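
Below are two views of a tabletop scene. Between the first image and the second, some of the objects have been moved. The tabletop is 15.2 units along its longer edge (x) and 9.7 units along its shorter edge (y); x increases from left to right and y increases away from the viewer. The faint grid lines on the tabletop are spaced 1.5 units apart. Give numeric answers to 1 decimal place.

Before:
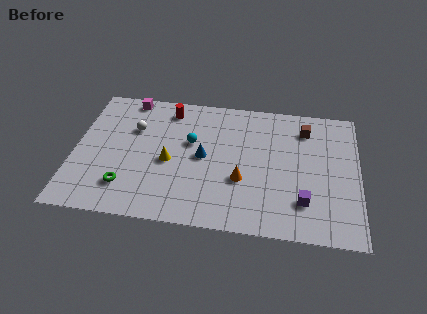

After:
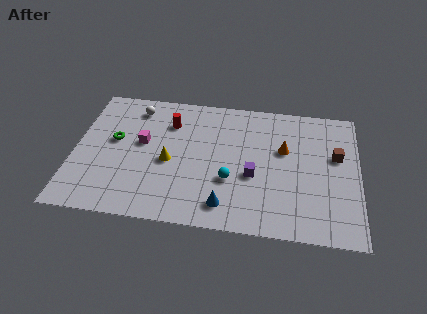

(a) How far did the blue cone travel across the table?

3.5

The blue cone moved from about (6.9, 4.9) to (8.2, 1.6), a distance of √(1.3² + 3.3²) ≈ 3.5.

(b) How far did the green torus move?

3.4

The green torus was near (2.9, 2.2) before and (2.1, 5.5) after, so it travelled √(0.8² + 3.3²) ≈ 3.4 units.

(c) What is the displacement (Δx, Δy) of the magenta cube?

(0.9, -3.3)

From the two frames, the magenta cube sits at roughly (2.7, 8.8) before and (3.6, 5.5) after.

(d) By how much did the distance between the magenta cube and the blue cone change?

+0.3

They were about 5.7 units apart before and 6.0 after — 0.3 units further apart.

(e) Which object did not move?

the yellow cone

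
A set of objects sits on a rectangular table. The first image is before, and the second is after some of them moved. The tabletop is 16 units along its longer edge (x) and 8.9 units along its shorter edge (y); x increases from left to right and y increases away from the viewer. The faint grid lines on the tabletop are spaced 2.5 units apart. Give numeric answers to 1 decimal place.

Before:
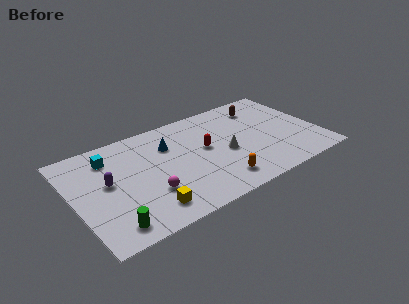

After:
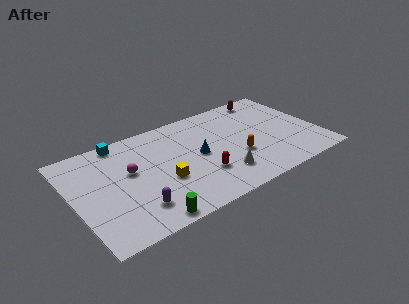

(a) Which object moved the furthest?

the purple capsule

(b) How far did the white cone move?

1.9

The white cone moved from about (9.8, 3.9) to (9.2, 2.1), a distance of √(0.6² + 1.8²) ≈ 1.9.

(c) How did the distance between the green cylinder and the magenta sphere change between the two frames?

+1.3

The distance was about 3.1 in the first image and 4.4 in the second, so they moved 1.3 units further apart.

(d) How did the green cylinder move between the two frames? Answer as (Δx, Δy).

(2.2, -0.5)

The green cylinder started near (1.9, 1.3) and ended near (4.1, 0.8).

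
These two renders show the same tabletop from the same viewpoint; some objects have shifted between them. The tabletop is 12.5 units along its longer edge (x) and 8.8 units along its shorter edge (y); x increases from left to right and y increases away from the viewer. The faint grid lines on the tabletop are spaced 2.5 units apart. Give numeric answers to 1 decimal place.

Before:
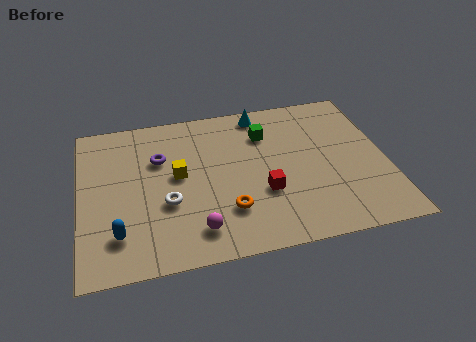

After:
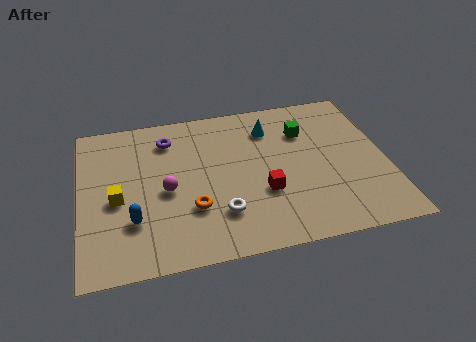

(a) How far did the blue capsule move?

0.8

The blue capsule was near (1.5, 2.0) before and (2.1, 2.6) after, so it travelled √(0.6² + 0.6²) ≈ 0.8 units.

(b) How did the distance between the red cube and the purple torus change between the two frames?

+0.4

The distance was about 5.0 in the first image and 5.4 in the second, so they moved 0.4 units further apart.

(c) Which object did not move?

the red cube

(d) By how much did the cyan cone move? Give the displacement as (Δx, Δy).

(0.3, -1.0)

The cyan cone started near (7.6, 7.8) and ended near (7.9, 6.8).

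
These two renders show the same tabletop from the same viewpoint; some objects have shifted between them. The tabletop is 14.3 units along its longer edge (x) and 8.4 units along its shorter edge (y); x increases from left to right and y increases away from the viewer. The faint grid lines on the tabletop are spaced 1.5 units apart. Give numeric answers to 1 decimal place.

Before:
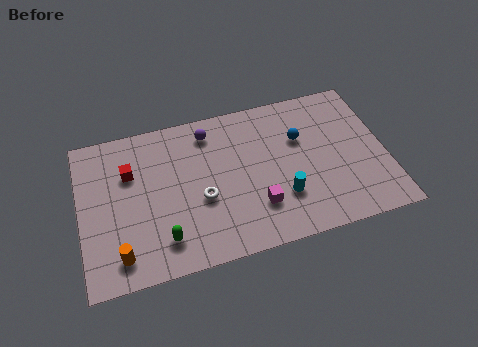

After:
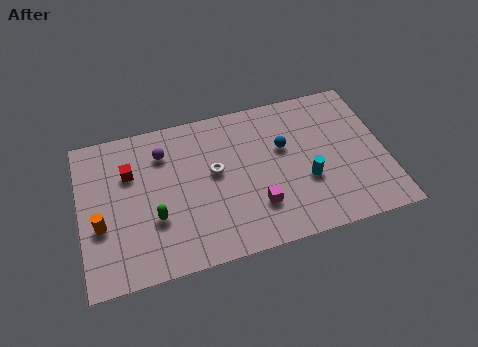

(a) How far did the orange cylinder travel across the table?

2.0

From (1.7, 1.4) to (0.9, 3.2), the orange cylinder covered √(0.8² + 1.8²) ≈ 2.0 units.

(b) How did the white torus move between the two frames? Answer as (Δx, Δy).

(0.7, 1.3)

The white torus was at about (5.6, 3.4) and moved to about (6.3, 4.7).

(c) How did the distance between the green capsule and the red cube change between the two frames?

-1.2

Before: roughly 4.2 units apart; after: 3.0. That's 1.2 units closer together.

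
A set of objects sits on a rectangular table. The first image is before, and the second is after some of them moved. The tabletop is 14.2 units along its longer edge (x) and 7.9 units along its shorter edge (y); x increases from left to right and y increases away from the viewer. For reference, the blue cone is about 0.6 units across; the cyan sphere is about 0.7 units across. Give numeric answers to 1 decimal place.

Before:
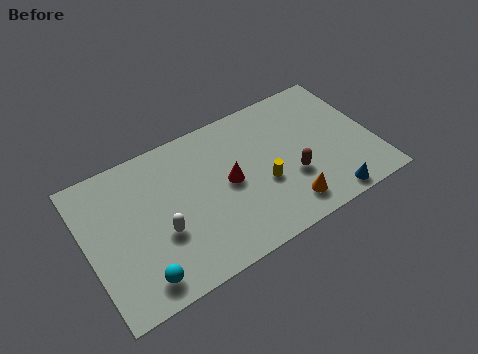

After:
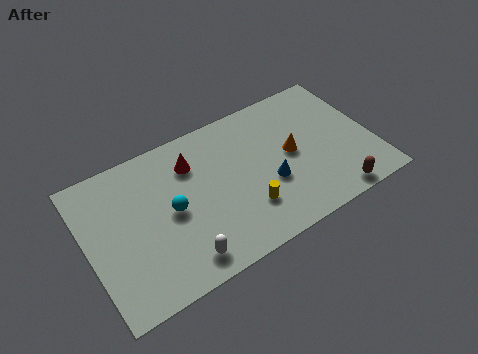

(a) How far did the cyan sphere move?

3.3

The cyan sphere moved from about (2.2, 1.2) to (4.1, 3.9), a distance of √(1.9² + 2.7²) ≈ 3.3.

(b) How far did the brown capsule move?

2.7

From (10.0, 2.8) to (11.8, 0.8), the brown capsule covered √(1.8² + 2.0²) ≈ 2.7 units.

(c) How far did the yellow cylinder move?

1.3

From (8.6, 3.1) to (7.6, 2.2), the yellow cylinder covered √(1.0² + 0.9²) ≈ 1.3 units.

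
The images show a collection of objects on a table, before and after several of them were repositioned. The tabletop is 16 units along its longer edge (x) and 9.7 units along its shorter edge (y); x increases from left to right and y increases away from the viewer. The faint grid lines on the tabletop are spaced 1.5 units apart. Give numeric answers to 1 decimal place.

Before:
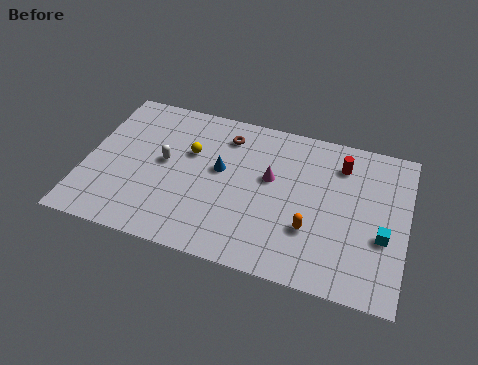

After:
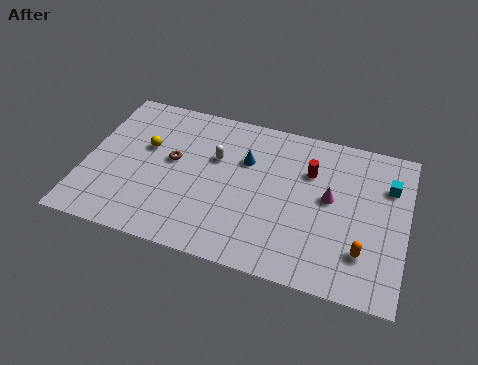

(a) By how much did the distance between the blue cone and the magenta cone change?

+2.0

They were about 2.5 units apart before and 4.5 after — 2.0 units further apart.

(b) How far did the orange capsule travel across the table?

2.7

From (11.4, 3.1) to (14.0, 2.5), the orange capsule covered √(2.6² + 0.6²) ≈ 2.7 units.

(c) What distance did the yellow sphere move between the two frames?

2.2

The yellow sphere was near (5.1, 6.2) before and (2.9, 5.9) after, so it travelled √(2.2² + 0.3²) ≈ 2.2 units.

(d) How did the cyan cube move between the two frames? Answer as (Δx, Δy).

(0.1, 3.2)

From the two frames, the cyan cube sits at roughly (14.9, 3.7) before and (15.0, 6.9) after.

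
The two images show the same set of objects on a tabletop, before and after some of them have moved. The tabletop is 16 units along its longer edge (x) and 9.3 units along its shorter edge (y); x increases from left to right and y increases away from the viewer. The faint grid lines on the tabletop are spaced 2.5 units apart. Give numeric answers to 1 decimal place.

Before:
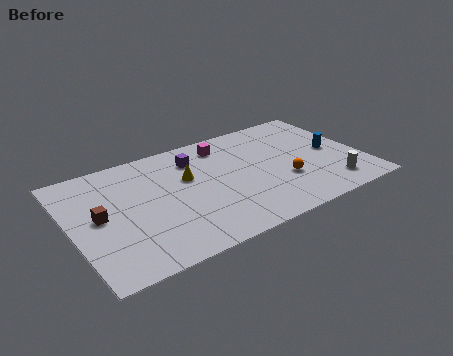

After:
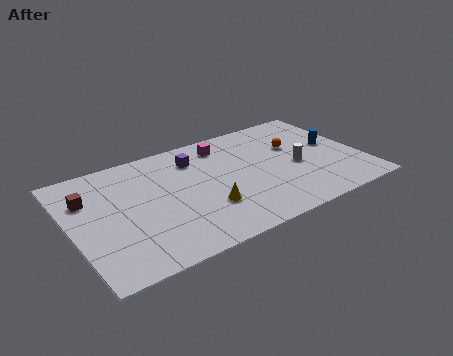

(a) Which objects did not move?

the purple cube and the magenta cube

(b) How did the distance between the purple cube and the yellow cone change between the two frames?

+2.8

Before: roughly 1.5 units apart; after: 4.3. That's 2.8 units further apart.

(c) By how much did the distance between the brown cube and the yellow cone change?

+1.9

The distance was about 5.1 in the first image and 7.0 in the second, so they moved 1.9 units further apart.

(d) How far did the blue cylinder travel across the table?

0.5

The blue cylinder moved from about (14.5, 4.6) to (14.7, 5.1), a distance of √(0.2² + 0.5²) ≈ 0.5.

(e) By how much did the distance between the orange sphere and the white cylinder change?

-1.0

Before: roughly 2.8 units apart; after: 1.8. That's 1.0 units closer together.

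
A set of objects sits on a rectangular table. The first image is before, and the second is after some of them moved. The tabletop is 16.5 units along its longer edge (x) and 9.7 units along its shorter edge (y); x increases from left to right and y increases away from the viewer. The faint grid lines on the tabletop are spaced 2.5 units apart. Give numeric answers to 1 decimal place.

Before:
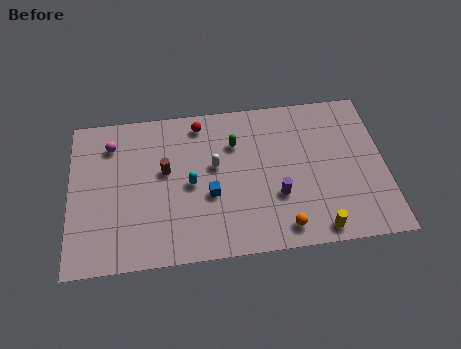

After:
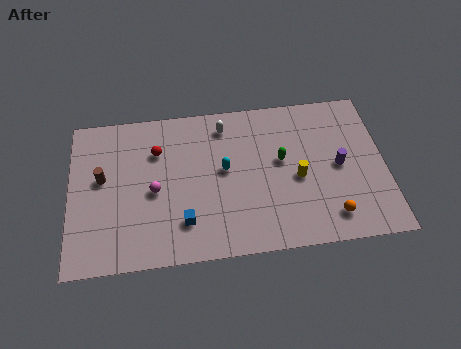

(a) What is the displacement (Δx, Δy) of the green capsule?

(2.4, -1.4)

From the two frames, the green capsule sits at roughly (8.7, 6.9) before and (11.1, 5.5) after.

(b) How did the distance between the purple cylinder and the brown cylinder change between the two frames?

+6.2

They were about 6.2 units apart before and 12.4 after — 6.2 units further apart.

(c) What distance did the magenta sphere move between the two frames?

3.9

From (2.2, 7.6) to (4.4, 4.4), the magenta sphere covered √(2.2² + 3.2²) ≈ 3.9 units.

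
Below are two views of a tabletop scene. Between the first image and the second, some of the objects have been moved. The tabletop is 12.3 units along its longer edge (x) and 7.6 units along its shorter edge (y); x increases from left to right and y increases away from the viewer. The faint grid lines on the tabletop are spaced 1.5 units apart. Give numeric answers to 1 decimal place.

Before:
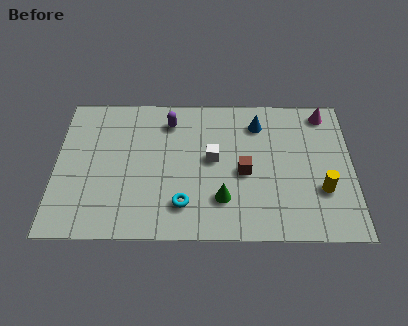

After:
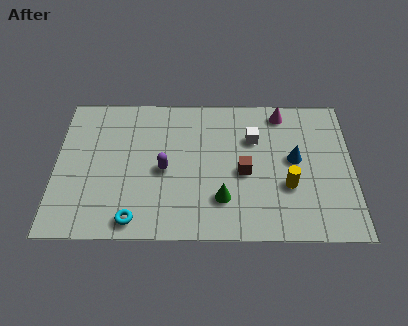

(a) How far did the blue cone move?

2.4

The blue cone moved from about (8.4, 6.0) to (9.9, 4.1), a distance of √(1.5² + 1.9²) ≈ 2.4.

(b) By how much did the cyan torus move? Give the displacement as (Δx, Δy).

(-2.0, -0.8)

The cyan torus started near (5.3, 1.7) and ended near (3.3, 0.9).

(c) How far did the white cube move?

2.0

The white cube was near (6.5, 4.1) before and (8.2, 5.2) after, so it travelled √(1.7² + 1.1²) ≈ 2.0 units.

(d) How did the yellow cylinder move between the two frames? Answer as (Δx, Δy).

(-1.4, 0.2)

The yellow cylinder was at about (11.0, 2.5) and moved to about (9.6, 2.7).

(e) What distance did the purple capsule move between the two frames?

2.6

The purple capsule was near (4.7, 6.1) before and (4.5, 3.5) after, so it travelled √(0.2² + 2.6²) ≈ 2.6 units.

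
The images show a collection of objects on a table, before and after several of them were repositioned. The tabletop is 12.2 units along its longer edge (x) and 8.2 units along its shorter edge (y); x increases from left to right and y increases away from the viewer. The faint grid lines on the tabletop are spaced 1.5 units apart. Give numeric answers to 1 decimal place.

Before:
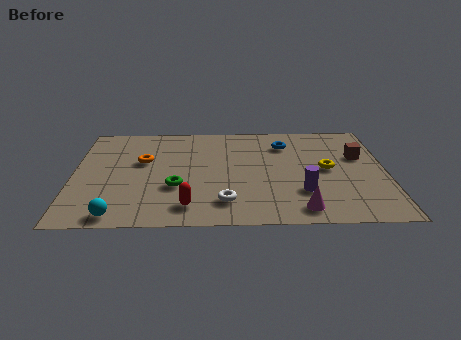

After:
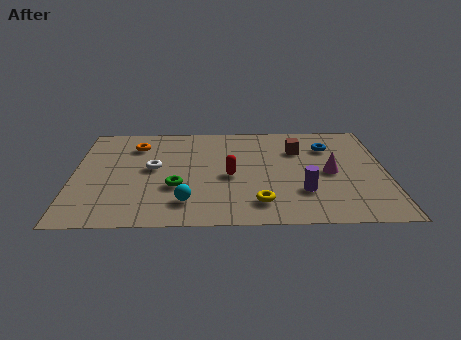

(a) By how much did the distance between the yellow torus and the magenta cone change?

+0.3

The distance was about 3.3 in the first image and 3.6 in the second, so they moved 0.3 units further apart.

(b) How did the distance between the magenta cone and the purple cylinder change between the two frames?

+0.6

They were about 1.3 units apart before and 1.9 after — 0.6 units further apart.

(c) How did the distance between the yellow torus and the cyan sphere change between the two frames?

-6.0

They were about 8.8 units apart before and 2.8 after — 6.0 units closer together.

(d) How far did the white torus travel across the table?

3.9

The white torus moved from about (5.9, 1.7) to (3.1, 4.4), a distance of √(2.8² + 2.7²) ≈ 3.9.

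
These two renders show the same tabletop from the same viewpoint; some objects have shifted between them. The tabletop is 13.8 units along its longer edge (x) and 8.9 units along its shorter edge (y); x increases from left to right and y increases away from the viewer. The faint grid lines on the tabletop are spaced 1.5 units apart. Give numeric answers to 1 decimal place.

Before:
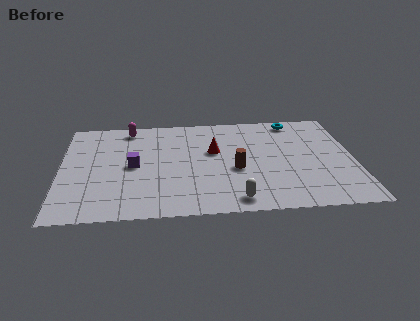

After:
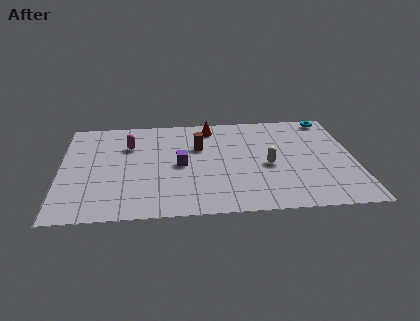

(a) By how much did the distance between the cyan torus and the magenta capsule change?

+1.9

Before: roughly 7.9 units apart; after: 9.8. That's 1.9 units further apart.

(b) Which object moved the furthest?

the white capsule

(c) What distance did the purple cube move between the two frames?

2.2

From (3.4, 4.4) to (5.6, 4.3), the purple cube covered √(2.2² + 0.1²) ≈ 2.2 units.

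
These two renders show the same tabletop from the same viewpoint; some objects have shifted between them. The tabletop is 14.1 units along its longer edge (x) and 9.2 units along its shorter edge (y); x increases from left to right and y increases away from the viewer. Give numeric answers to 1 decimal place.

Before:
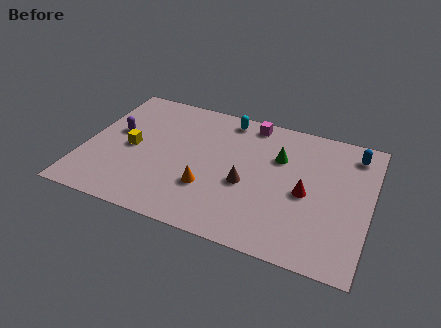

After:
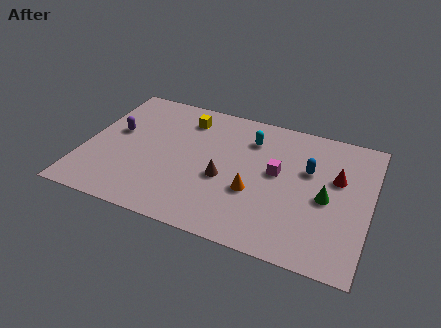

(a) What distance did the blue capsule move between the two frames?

2.8

From (13.1, 7.7) to (11.0, 5.8), the blue capsule covered √(2.1² + 1.9²) ≈ 2.8 units.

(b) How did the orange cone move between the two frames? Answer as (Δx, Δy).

(2.2, 0.5)

From the two frames, the orange cone sits at roughly (6.3, 2.9) before and (8.5, 3.4) after.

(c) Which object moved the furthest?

the yellow cube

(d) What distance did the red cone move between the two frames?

2.1

The red cone was near (11.0, 4.2) before and (12.4, 5.7) after, so it travelled √(1.4² + 1.5²) ≈ 2.1 units.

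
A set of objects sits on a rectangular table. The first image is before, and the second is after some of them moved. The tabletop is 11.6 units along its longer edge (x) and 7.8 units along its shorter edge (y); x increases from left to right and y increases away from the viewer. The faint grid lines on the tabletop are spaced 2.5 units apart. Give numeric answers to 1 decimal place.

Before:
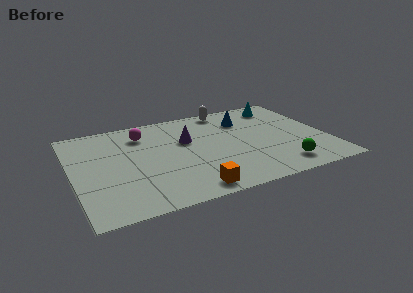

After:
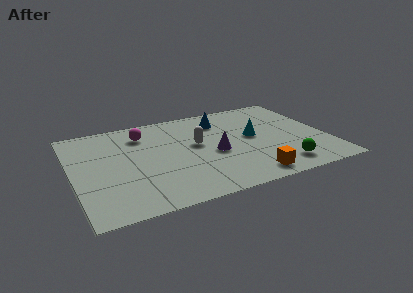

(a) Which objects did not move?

the green sphere and the magenta sphere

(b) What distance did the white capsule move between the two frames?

3.1

The white capsule moved from about (7.4, 7.0) to (5.7, 4.4), a distance of √(1.7² + 2.6²) ≈ 3.1.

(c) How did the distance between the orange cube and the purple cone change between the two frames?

-1.3

Before: roughly 4.0 units apart; after: 2.7. That's 1.3 units closer together.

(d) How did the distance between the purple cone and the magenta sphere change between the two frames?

+1.8

The distance was about 2.2 in the first image and 4.0 in the second, so they moved 1.8 units further apart.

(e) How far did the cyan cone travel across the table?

2.8

The cyan cone was near (9.9, 6.5) before and (8.3, 4.2) after, so it travelled √(1.6² + 2.3²) ≈ 2.8 units.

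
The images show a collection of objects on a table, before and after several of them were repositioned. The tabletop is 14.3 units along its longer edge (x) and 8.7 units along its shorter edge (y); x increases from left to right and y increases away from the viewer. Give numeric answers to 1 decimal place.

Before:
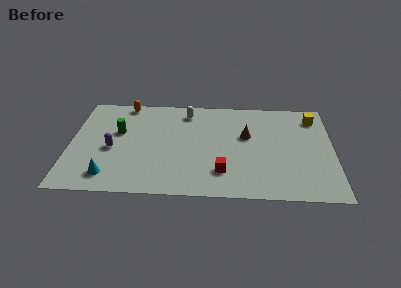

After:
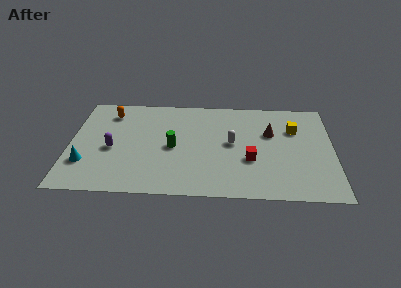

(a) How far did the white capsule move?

3.7

The white capsule was near (6.3, 7.3) before and (8.8, 4.6) after, so it travelled √(2.5² + 2.7²) ≈ 3.7 units.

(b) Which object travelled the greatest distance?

the white capsule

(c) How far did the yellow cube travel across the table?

1.6

The yellow cube was near (13.3, 7.1) before and (12.2, 6.0) after, so it travelled √(1.1² + 1.1²) ≈ 1.6 units.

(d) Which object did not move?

the purple capsule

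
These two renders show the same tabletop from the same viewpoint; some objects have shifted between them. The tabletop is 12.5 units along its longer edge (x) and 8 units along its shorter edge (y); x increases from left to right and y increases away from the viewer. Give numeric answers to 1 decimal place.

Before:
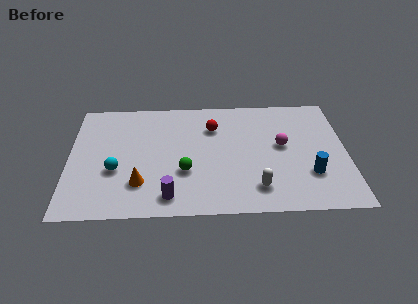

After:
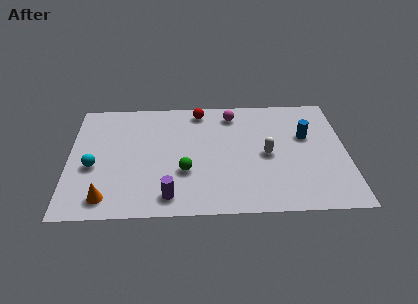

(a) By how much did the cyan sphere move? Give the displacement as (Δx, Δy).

(-1.0, 0.3)

The cyan sphere was at about (2.1, 3.0) and moved to about (1.1, 3.3).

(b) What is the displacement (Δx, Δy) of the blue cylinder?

(-0.1, 2.6)

The blue cylinder was at about (10.8, 2.4) and moved to about (10.7, 5.0).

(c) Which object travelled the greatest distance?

the magenta sphere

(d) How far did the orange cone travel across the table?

1.7

The orange cone moved from about (3.2, 2.1) to (1.7, 1.2), a distance of √(1.5² + 0.9²) ≈ 1.7.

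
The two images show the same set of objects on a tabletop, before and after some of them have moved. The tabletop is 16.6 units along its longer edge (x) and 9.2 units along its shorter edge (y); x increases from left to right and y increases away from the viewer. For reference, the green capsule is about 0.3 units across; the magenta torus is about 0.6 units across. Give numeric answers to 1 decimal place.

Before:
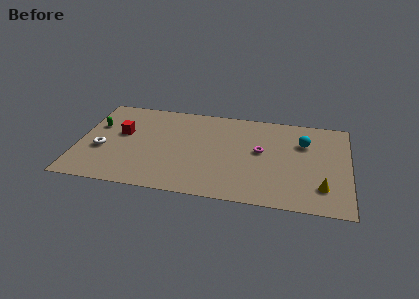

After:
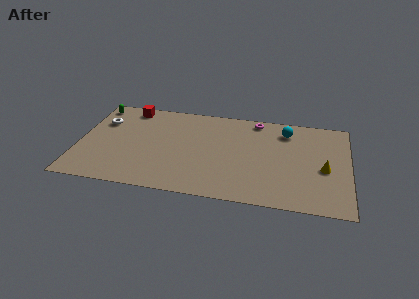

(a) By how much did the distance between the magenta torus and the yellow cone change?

+1.2

Before: roughly 4.8 units apart; after: 6.0. That's 1.2 units further apart.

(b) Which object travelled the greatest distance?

the magenta torus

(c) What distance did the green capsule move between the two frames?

2.1

From (1.0, 5.9) to (0.8, 8.0), the green capsule covered √(0.2² + 2.1²) ≈ 2.1 units.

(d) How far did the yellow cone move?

1.8

The yellow cone was near (15.0, 2.2) before and (15.1, 4.0) after, so it travelled √(0.1² + 1.8²) ≈ 1.8 units.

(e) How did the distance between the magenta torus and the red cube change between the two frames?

-0.7

They were about 8.6 units apart before and 7.9 after — 0.7 units closer together.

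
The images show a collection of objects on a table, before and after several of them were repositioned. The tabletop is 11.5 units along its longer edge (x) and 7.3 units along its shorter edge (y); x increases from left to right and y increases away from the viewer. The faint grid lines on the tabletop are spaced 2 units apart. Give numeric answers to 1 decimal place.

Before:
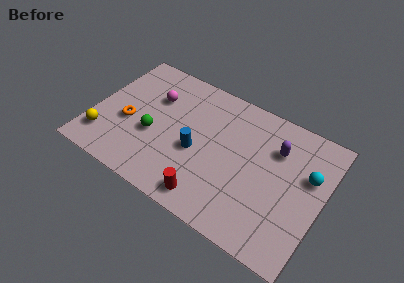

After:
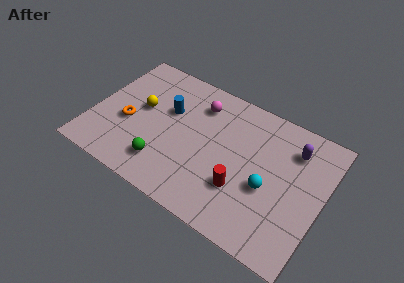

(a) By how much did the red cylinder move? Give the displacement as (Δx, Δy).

(1.4, 1.3)

The red cylinder started near (6.3, 1.0) and ended near (7.7, 2.3).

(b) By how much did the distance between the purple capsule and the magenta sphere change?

-1.4

The distance was about 6.2 in the first image and 4.8 in the second, so they moved 1.4 units closer together.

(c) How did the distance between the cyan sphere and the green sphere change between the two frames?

-2.6

They were about 7.8 units apart before and 5.2 after — 2.6 units closer together.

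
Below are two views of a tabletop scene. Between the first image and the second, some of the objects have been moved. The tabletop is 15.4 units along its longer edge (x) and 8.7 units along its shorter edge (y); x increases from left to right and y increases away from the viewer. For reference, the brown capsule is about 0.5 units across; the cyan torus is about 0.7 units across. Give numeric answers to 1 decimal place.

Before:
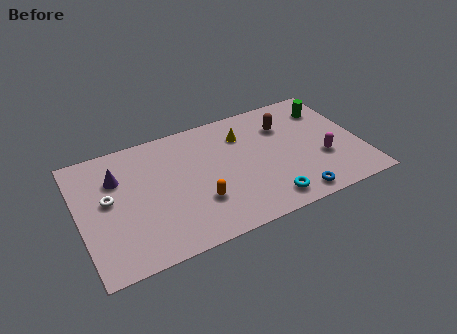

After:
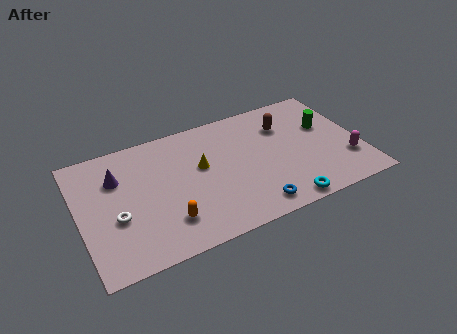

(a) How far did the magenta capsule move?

1.4

The magenta capsule was near (13.2, 3.1) before and (14.5, 2.5) after, so it travelled √(1.3² + 0.6²) ≈ 1.4 units.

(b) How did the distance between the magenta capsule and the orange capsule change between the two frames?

+3.1

The distance was about 6.9 in the first image and 10.0 in the second, so they moved 3.1 units further apart.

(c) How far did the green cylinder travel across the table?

1.3

From (14.0, 6.7) to (13.7, 5.4), the green cylinder covered √(0.3² + 1.3²) ≈ 1.3 units.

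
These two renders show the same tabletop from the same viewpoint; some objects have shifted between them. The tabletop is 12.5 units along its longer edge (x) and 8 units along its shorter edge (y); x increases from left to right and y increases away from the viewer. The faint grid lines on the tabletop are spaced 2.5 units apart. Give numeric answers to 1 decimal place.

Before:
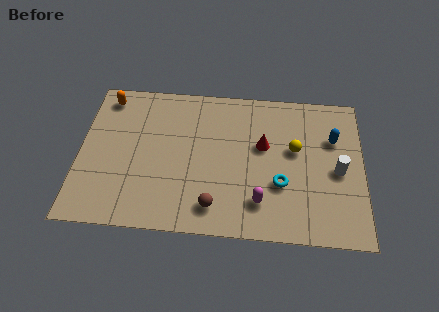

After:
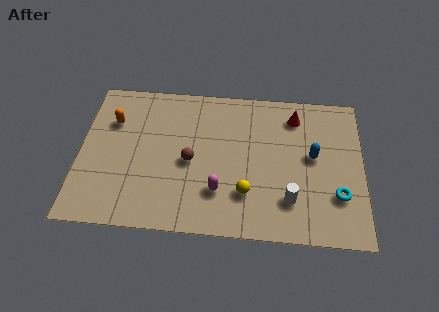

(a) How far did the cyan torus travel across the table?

2.5

The cyan torus moved from about (8.9, 2.8) to (11.4, 2.4), a distance of √(2.5² + 0.4²) ≈ 2.5.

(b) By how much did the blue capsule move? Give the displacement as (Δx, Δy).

(-0.9, -1.0)

From the two frames, the blue capsule sits at roughly (11.2, 5.4) before and (10.3, 4.4) after.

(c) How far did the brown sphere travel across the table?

2.5

The brown sphere moved from about (6.0, 1.4) to (4.9, 3.7), a distance of √(1.1² + 2.3²) ≈ 2.5.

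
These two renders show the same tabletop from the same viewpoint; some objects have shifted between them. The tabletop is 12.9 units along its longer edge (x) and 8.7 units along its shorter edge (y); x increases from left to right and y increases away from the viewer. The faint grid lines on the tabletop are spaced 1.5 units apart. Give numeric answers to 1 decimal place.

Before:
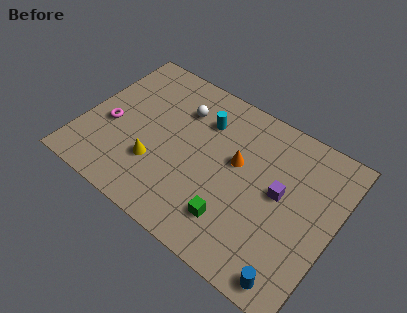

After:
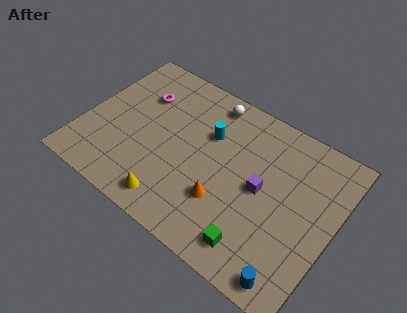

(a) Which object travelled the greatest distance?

the magenta torus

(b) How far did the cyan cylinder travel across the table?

0.7

The cyan cylinder moved from about (5.8, 6.4) to (6.2, 5.8), a distance of √(0.4² + 0.6²) ≈ 0.7.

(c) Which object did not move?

the blue cylinder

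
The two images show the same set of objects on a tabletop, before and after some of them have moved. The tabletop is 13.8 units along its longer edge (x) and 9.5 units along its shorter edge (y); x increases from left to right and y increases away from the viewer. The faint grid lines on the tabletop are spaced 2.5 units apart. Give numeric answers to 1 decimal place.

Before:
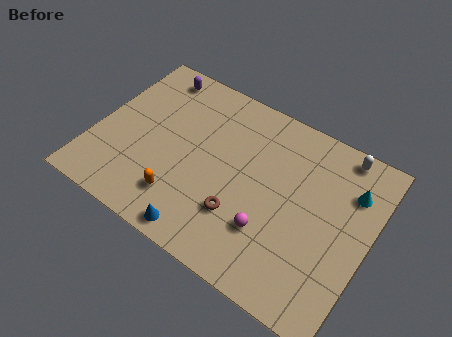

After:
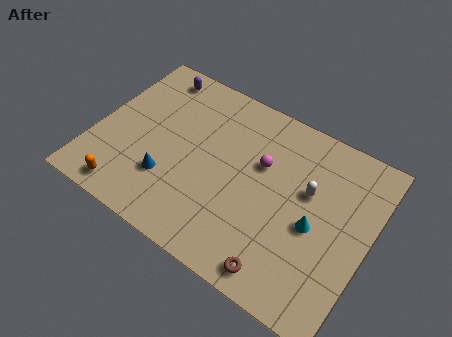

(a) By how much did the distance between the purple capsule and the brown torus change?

+2.9

The distance was about 7.8 in the first image and 10.7 in the second, so they moved 2.9 units further apart.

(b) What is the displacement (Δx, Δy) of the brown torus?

(2.4, -1.7)

The brown torus was at about (7.7, 2.8) and moved to about (10.1, 1.1).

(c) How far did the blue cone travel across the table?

2.8

From (6.1, 0.9) to (4.0, 2.8), the blue cone covered √(2.1² + 1.9²) ≈ 2.8 units.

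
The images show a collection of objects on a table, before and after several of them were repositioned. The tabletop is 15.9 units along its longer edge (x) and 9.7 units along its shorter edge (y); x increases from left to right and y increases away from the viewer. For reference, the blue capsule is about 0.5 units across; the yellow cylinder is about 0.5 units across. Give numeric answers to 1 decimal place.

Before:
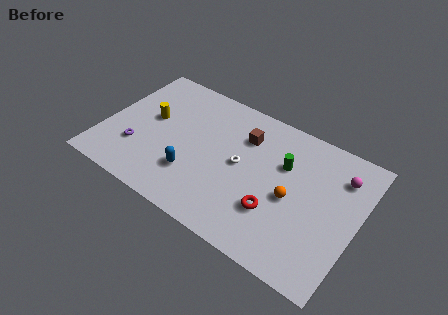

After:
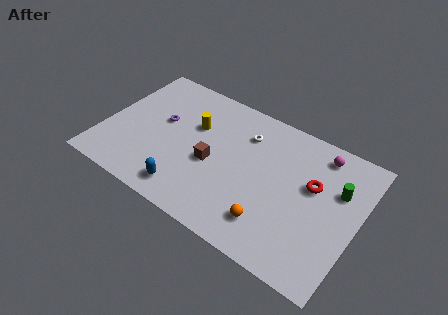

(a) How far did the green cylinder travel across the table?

3.4

From (11.1, 6.4) to (14.5, 6.4), the green cylinder covered √(3.4² + 0.0²) ≈ 3.4 units.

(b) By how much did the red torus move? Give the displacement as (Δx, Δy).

(1.9, 2.9)

The red torus was at about (11.1, 3.0) and moved to about (13.0, 5.9).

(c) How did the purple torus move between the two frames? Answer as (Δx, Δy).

(1.1, 2.7)

From the two frames, the purple torus sits at roughly (2.3, 2.9) before and (3.4, 5.6) after.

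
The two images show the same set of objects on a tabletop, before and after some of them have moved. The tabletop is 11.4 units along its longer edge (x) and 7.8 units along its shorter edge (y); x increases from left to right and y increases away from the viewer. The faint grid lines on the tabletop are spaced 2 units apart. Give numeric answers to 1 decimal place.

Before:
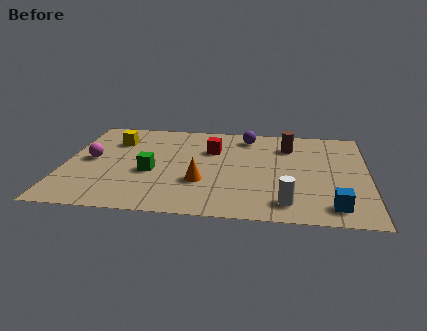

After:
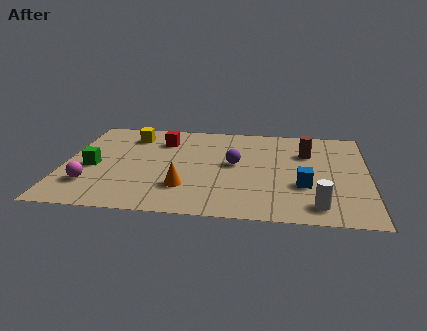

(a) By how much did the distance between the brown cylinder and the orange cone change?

+1.0

They were about 4.6 units apart before and 5.6 after — 1.0 units further apart.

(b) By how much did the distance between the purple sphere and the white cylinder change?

-1.2

Before: roughly 5.5 units apart; after: 4.3. That's 1.2 units closer together.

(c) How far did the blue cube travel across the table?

1.9

The blue cube was near (10.1, 1.2) before and (9.0, 2.7) after, so it travelled √(1.1² + 1.5²) ≈ 1.9 units.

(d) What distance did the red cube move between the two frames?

2.0

The red cube was near (5.5, 5.3) before and (3.6, 5.9) after, so it travelled √(1.9² + 0.6²) ≈ 2.0 units.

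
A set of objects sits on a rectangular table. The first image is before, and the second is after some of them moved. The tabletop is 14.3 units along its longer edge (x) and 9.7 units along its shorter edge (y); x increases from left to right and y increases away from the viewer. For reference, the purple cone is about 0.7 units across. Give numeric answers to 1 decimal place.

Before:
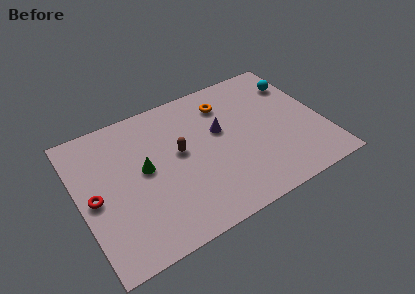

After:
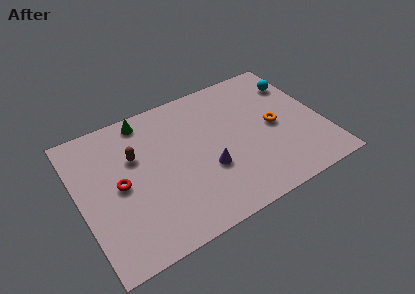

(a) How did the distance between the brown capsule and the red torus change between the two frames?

-3.3

The distance was about 5.2 in the first image and 1.9 in the second, so they moved 3.3 units closer together.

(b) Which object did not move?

the cyan sphere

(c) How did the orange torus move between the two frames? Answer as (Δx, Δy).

(2.5, -2.9)

From the two frames, the orange torus sits at roughly (9.0, 7.6) before and (11.5, 4.7) after.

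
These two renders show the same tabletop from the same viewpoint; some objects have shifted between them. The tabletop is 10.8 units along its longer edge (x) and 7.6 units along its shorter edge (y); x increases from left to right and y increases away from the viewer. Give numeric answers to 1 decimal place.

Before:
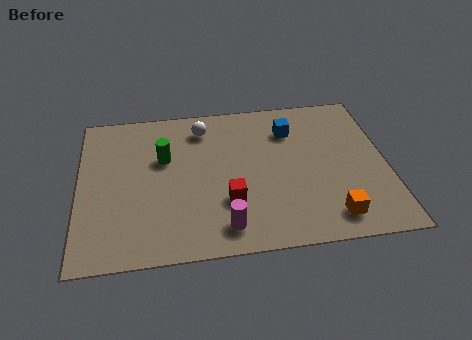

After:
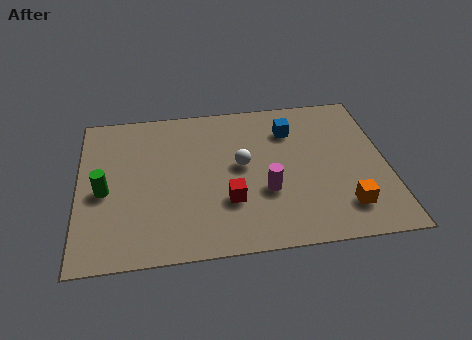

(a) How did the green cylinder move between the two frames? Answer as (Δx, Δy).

(-2.1, -1.4)

The green cylinder was at about (3.0, 4.8) and moved to about (0.9, 3.4).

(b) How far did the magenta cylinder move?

2.1

The magenta cylinder moved from about (5.0, 1.2) to (6.5, 2.7), a distance of √(1.5² + 1.5²) ≈ 2.1.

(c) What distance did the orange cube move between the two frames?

0.6

The orange cube was near (8.7, 1.2) before and (9.2, 1.6) after, so it travelled √(0.5² + 0.4²) ≈ 0.6 units.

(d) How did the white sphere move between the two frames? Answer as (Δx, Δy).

(1.3, -2.1)

From the two frames, the white sphere sits at roughly (4.4, 6.2) before and (5.7, 4.1) after.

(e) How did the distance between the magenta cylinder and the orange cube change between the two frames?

-0.8

Before: roughly 3.7 units apart; after: 2.9. That's 0.8 units closer together.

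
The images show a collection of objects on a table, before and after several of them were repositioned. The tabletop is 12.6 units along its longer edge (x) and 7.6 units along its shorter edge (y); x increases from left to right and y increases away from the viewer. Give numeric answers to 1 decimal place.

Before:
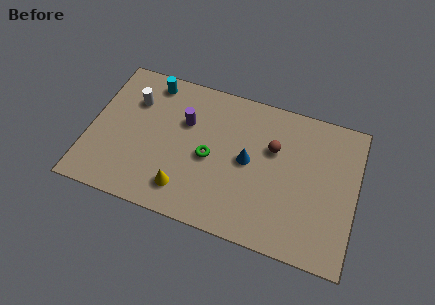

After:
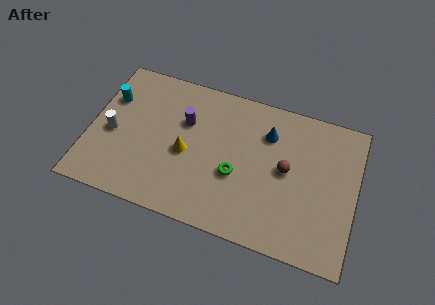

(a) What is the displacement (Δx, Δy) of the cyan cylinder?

(-1.8, -1.4)

From the two frames, the cyan cylinder sits at roughly (2.6, 6.6) before and (0.8, 5.2) after.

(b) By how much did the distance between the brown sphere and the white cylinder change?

+1.5

The distance was about 6.7 in the first image and 8.2 in the second, so they moved 1.5 units further apart.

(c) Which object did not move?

the purple cylinder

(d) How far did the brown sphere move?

1.1

The brown sphere moved from about (8.6, 4.9) to (9.3, 4.0), a distance of √(0.7² + 0.9²) ≈ 1.1.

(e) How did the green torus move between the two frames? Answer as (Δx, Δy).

(1.3, -0.5)

The green torus was at about (5.7, 3.5) and moved to about (7.0, 3.0).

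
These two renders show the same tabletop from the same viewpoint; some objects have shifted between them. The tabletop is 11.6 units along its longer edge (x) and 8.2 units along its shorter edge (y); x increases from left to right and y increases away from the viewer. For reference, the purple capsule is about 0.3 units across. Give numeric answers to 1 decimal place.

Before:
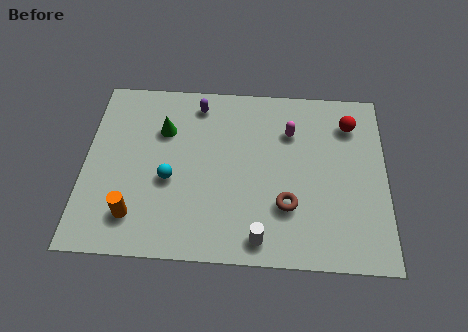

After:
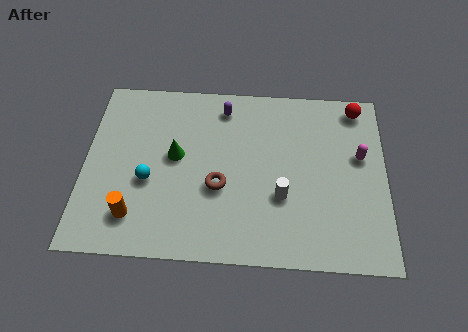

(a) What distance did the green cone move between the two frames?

1.3

From (3.0, 5.7) to (3.5, 4.5), the green cone covered √(0.5² + 1.2²) ≈ 1.3 units.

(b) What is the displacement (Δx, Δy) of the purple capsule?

(1.0, -0.1)

From the two frames, the purple capsule sits at roughly (4.3, 7.0) before and (5.3, 6.9) after.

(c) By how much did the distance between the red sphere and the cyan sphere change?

+1.4

Before: roughly 7.5 units apart; after: 8.9. That's 1.4 units further apart.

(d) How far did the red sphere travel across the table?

0.9

From (10.2, 6.4) to (10.5, 7.2), the red sphere covered √(0.3² + 0.8²) ≈ 0.9 units.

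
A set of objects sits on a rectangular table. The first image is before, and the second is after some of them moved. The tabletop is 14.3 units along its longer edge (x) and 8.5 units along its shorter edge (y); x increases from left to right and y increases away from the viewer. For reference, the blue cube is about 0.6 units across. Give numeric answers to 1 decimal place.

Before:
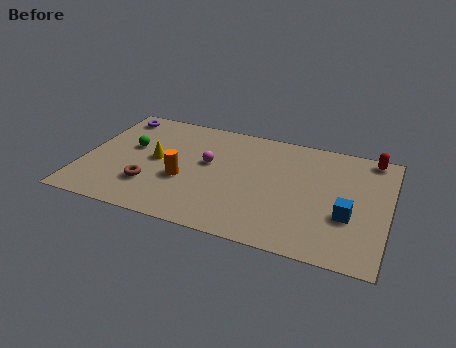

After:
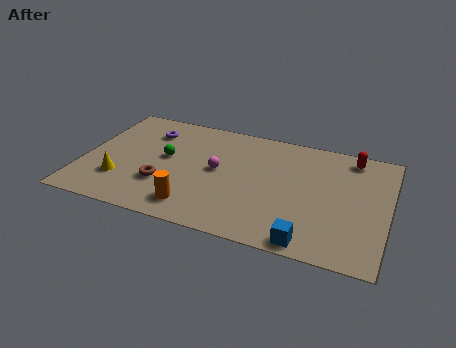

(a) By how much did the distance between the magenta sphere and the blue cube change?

-1.0

They were about 6.9 units apart before and 5.9 after — 1.0 units closer together.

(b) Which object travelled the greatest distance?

the blue cube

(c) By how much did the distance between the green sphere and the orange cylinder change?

+0.4

The distance was about 3.2 in the first image and 3.6 in the second, so they moved 0.4 units further apart.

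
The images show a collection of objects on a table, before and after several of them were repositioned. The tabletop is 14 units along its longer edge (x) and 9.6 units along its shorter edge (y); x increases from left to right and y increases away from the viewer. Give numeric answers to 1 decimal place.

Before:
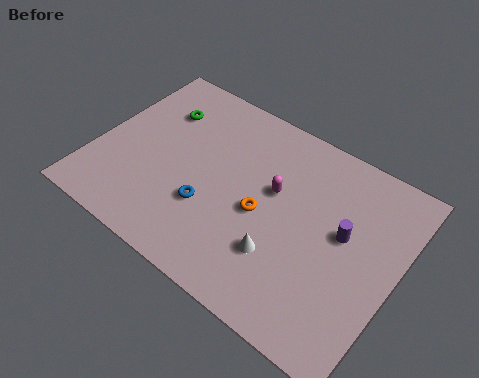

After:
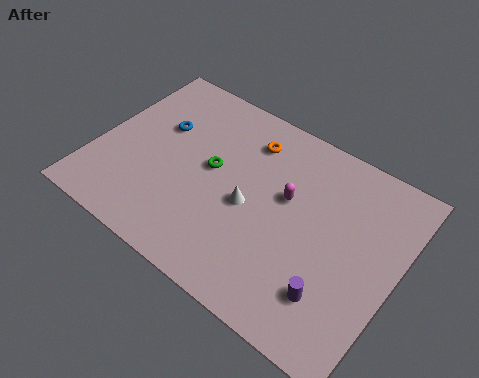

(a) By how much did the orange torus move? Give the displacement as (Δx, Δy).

(-1.3, 3.3)

The orange torus was at about (7.9, 4.3) and moved to about (6.6, 7.6).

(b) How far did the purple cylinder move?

3.1

The purple cylinder moved from about (11.5, 5.4) to (11.6, 2.3), a distance of √(0.1² + 3.1²) ≈ 3.1.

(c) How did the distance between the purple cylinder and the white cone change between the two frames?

+1.2

They were about 3.5 units apart before and 4.7 after — 1.2 units further apart.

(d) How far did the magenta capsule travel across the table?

0.6

The magenta capsule moved from about (8.2, 5.7) to (8.8, 5.7), a distance of √(0.6² + 0.0²) ≈ 0.6.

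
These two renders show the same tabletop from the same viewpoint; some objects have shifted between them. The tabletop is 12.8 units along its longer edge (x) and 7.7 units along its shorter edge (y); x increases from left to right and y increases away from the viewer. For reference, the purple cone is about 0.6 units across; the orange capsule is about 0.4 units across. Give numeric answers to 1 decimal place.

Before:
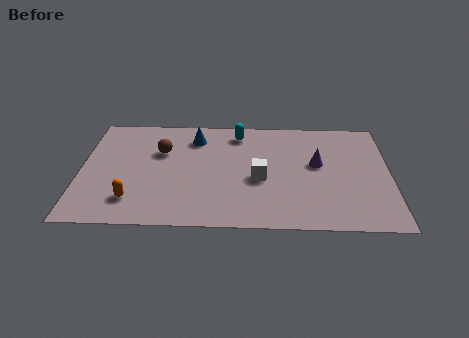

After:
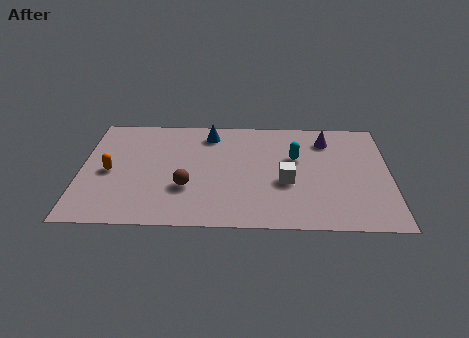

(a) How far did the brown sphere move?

2.7

The brown sphere moved from about (3.3, 5.1) to (4.4, 2.6), a distance of √(1.1² + 2.5²) ≈ 2.7.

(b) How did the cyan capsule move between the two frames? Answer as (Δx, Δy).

(2.4, -1.7)

From the two frames, the cyan capsule sits at roughly (6.5, 6.5) before and (8.9, 4.8) after.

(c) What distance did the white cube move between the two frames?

1.1

The white cube was near (7.4, 3.3) before and (8.5, 3.1) after, so it travelled √(1.1² + 0.2²) ≈ 1.1 units.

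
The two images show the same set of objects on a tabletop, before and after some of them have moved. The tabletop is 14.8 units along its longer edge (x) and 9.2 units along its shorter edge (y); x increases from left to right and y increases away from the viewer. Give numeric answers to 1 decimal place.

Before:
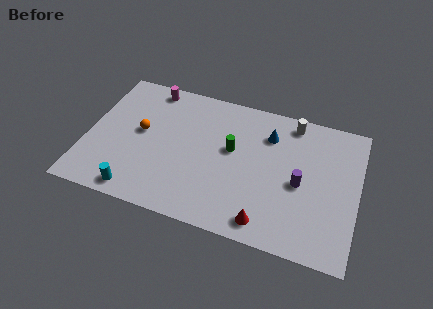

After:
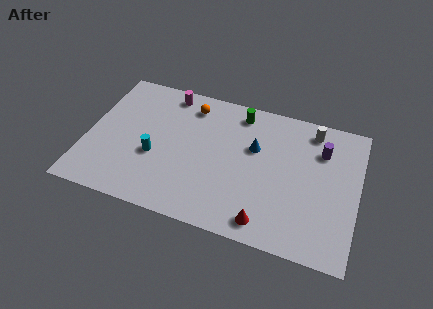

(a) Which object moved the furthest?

the orange sphere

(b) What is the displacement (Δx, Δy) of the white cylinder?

(1.1, -0.2)

From the two frames, the white cylinder sits at roughly (11.0, 8.1) before and (12.1, 7.9) after.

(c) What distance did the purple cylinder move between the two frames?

2.7

The purple cylinder moved from about (11.7, 4.2) to (12.7, 6.7), a distance of √(1.0² + 2.5²) ≈ 2.7.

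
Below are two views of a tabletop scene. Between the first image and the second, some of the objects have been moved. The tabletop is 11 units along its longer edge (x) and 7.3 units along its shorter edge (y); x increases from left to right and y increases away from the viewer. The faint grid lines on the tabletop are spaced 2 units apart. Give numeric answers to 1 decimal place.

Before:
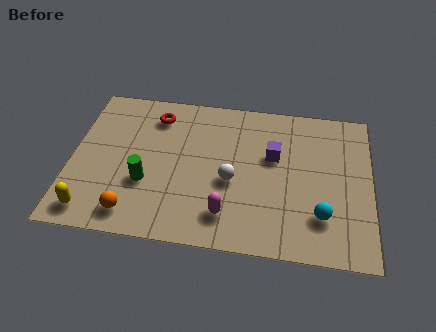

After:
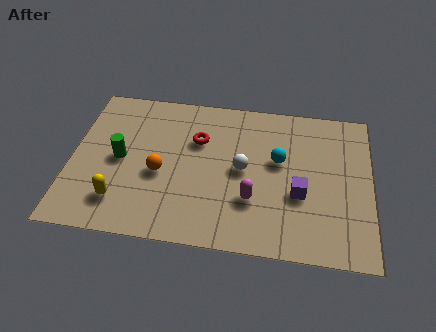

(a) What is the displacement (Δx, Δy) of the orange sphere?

(0.9, 2.0)

The orange sphere started near (2.4, 1.1) and ended near (3.3, 3.1).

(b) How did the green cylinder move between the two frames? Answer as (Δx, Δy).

(-1.0, 1.0)

The green cylinder started near (2.8, 2.6) and ended near (1.8, 3.6).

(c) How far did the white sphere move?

0.7

From (5.9, 3.1) to (6.3, 3.7), the white sphere covered √(0.4² + 0.6²) ≈ 0.7 units.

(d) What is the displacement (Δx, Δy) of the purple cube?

(1.0, -1.7)

From the two frames, the purple cube sits at roughly (7.4, 4.5) before and (8.4, 2.8) after.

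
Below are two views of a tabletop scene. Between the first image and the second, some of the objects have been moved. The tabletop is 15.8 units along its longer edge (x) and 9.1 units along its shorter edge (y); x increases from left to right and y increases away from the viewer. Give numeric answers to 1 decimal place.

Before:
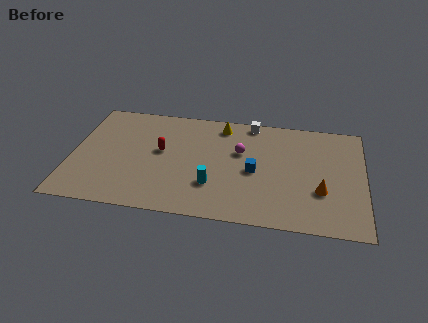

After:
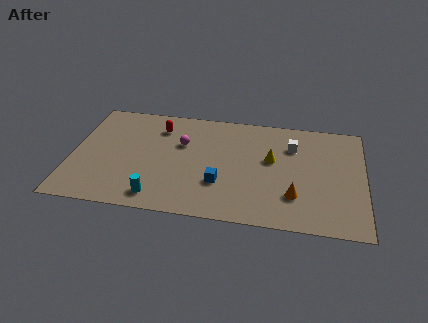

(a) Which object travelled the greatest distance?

the yellow cone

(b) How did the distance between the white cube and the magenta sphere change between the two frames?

+3.4

They were about 2.6 units apart before and 6.0 after — 3.4 units further apart.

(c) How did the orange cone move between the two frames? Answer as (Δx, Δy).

(-1.4, -0.6)

From the two frames, the orange cone sits at roughly (13.5, 3.1) before and (12.1, 2.5) after.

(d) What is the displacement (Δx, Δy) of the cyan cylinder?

(-2.9, -1.4)

The cyan cylinder started near (7.7, 2.7) and ended near (4.8, 1.3).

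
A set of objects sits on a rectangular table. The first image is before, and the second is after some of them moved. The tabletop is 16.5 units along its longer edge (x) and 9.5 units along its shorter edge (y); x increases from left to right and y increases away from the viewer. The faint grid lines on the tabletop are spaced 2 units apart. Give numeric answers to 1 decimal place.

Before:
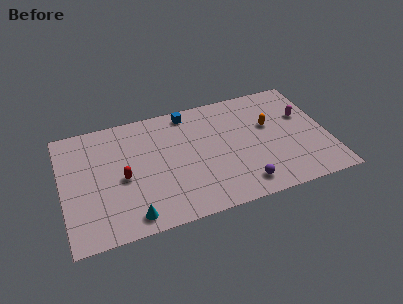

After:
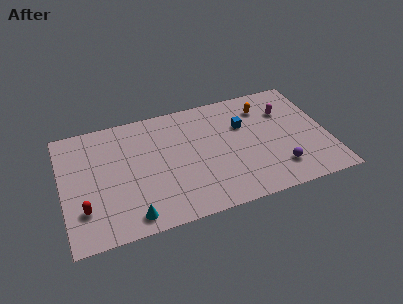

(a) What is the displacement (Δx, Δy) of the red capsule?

(-2.5, -1.7)

The red capsule started near (3.7, 4.3) and ended near (1.2, 2.6).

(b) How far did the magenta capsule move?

1.3

From (15.2, 6.0) to (14.1, 6.7), the magenta capsule covered √(1.1² + 0.7²) ≈ 1.3 units.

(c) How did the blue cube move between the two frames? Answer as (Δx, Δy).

(3.3, -2.1)

The blue cube started near (8.1, 8.4) and ended near (11.4, 6.3).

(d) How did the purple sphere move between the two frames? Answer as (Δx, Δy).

(2.3, 0.6)

From the two frames, the purple sphere sits at roughly (10.9, 1.5) before and (13.2, 2.1) after.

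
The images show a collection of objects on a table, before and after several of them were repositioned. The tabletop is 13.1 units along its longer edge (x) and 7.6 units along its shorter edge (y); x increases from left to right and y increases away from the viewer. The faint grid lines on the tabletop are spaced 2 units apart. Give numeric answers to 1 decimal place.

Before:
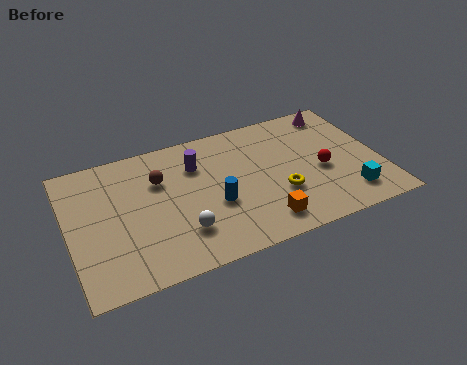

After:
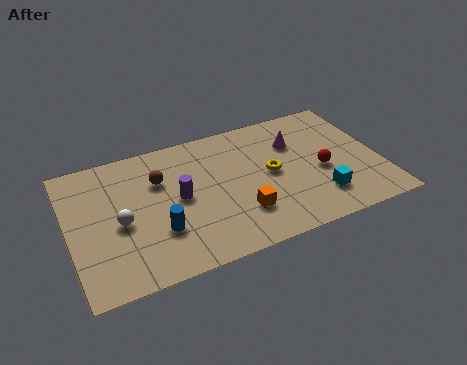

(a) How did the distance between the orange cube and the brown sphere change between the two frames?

-1.1

The distance was about 5.5 in the first image and 4.4 in the second, so they moved 1.1 units closer together.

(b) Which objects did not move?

the brown sphere and the red sphere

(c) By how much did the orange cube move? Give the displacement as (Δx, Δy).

(-0.8, 0.8)

The orange cube was at about (7.8, 1.3) and moved to about (7.0, 2.1).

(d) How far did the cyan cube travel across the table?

1.2

The cyan cube was near (11.5, 1.5) before and (10.3, 1.8) after, so it travelled √(1.2² + 0.3²) ≈ 1.2 units.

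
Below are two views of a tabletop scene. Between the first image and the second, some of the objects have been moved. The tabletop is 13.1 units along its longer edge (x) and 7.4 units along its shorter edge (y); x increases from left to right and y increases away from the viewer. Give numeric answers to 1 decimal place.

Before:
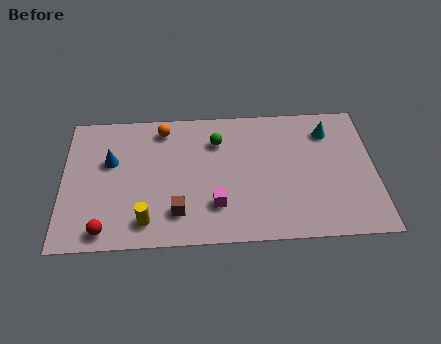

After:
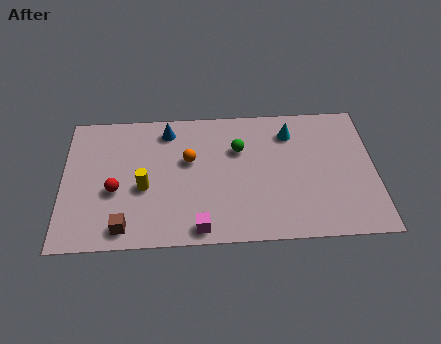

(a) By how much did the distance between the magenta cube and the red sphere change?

-0.6

Before: roughly 4.7 units apart; after: 4.1. That's 0.6 units closer together.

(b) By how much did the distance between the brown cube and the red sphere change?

-1.1

They were about 3.1 units apart before and 2.0 after — 1.1 units closer together.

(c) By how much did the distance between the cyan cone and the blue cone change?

-4.1

They were about 9.3 units apart before and 5.2 after — 4.1 units closer together.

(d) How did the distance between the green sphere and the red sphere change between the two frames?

-1.0

The distance was about 6.6 in the first image and 5.6 in the second, so they moved 1.0 units closer together.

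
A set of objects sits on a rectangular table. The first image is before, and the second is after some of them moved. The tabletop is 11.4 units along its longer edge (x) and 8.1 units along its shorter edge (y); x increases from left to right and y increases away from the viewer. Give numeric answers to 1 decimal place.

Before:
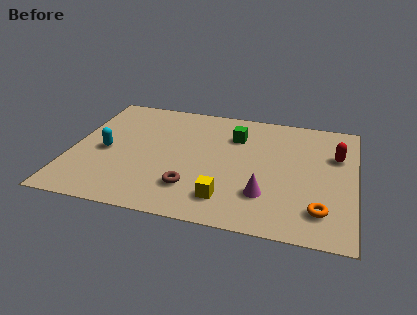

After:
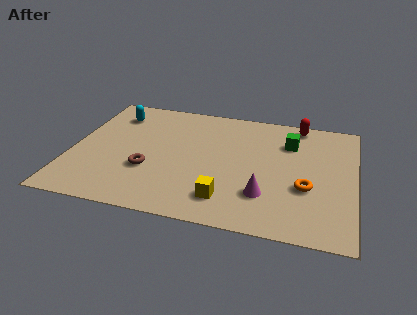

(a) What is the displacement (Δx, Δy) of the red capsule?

(-1.6, 1.9)

The red capsule started near (10.6, 5.4) and ended near (9.0, 7.3).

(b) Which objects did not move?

the magenta cone and the yellow cube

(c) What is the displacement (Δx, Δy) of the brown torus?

(-1.8, 0.8)

From the two frames, the brown torus sits at roughly (5.0, 2.0) before and (3.2, 2.8) after.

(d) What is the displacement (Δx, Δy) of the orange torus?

(-0.6, 1.3)

The orange torus was at about (10.1, 1.7) and moved to about (9.5, 3.0).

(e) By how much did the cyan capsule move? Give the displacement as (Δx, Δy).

(0.1, 2.7)

The cyan capsule started near (1.4, 3.7) and ended near (1.5, 6.4).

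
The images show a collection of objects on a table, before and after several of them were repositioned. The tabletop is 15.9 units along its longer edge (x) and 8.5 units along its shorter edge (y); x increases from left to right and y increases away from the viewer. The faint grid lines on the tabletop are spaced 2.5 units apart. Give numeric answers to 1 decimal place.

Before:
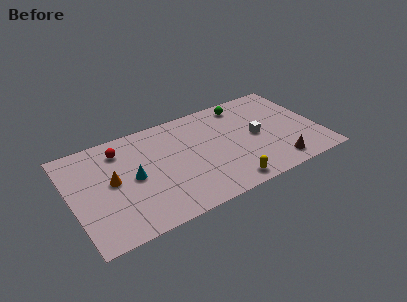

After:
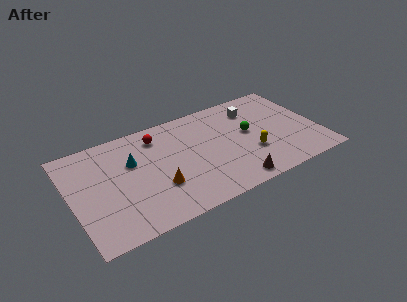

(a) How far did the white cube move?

2.4

From (11.9, 4.2) to (12.1, 6.6), the white cube covered √(0.2² + 2.4²) ≈ 2.4 units.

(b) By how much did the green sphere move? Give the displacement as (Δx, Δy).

(0.0, -2.6)

The green sphere started near (11.5, 7.3) and ended near (11.5, 4.7).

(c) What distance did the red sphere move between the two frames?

2.4

The red sphere moved from about (3.4, 6.8) to (5.8, 6.9), a distance of √(2.4² + 0.1²) ≈ 2.4.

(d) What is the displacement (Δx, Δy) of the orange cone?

(2.7, -1.7)

The orange cone started near (2.6, 4.5) and ended near (5.3, 2.8).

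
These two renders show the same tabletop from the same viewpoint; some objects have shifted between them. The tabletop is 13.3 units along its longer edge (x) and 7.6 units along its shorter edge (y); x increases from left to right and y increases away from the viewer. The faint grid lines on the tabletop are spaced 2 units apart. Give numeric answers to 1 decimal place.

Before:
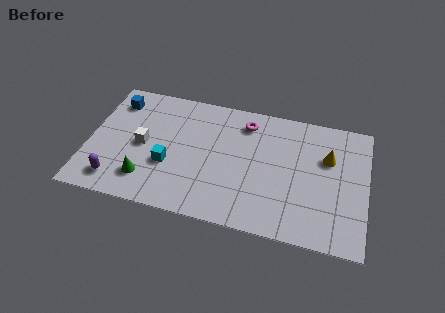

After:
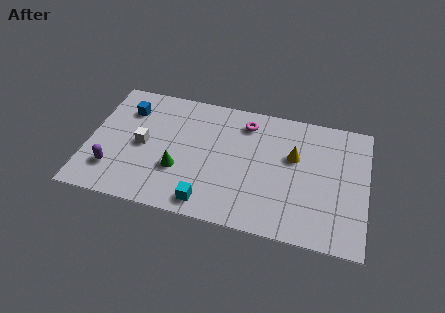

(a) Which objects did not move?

the white cube and the magenta torus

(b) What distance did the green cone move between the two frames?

1.7

The green cone was near (2.9, 1.7) before and (4.4, 2.6) after, so it travelled √(1.5² + 0.9²) ≈ 1.7 units.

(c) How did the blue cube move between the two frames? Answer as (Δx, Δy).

(0.6, -0.4)

The blue cube was at about (1.1, 6.1) and moved to about (1.7, 5.7).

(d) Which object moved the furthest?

the cyan cube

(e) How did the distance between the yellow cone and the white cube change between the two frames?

-1.6

Before: roughly 8.9 units apart; after: 7.3. That's 1.6 units closer together.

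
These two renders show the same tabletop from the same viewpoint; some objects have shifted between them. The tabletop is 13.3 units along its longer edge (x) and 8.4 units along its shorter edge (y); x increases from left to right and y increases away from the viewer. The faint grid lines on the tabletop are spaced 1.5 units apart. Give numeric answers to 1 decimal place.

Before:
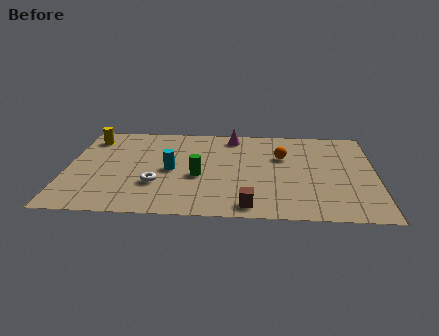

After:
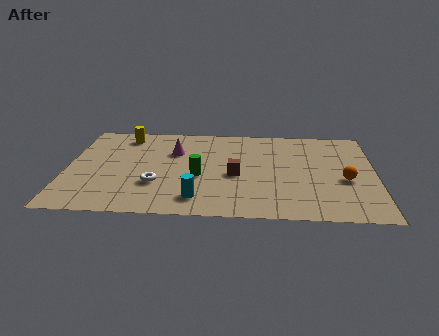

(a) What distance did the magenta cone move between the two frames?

3.0

The magenta cone was near (7.1, 7.3) before and (4.6, 5.7) after, so it travelled √(2.5² + 1.6²) ≈ 3.0 units.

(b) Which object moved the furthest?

the orange sphere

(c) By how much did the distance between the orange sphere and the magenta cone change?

+4.9

The distance was about 2.8 in the first image and 7.7 in the second, so they moved 4.9 units further apart.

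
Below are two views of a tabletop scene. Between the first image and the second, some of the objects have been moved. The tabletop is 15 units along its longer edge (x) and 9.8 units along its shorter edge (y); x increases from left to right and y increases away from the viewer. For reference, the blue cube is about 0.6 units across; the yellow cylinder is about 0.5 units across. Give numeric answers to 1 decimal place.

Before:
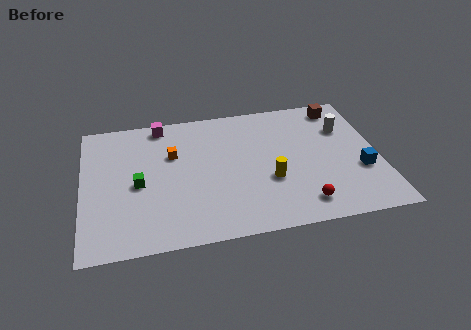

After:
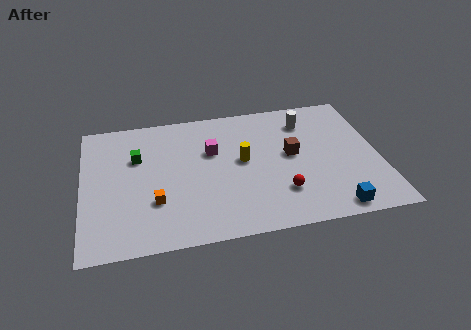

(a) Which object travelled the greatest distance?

the brown cube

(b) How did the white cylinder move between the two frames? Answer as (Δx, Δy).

(-1.9, 0.9)

The white cylinder was at about (13.4, 6.8) and moved to about (11.5, 7.7).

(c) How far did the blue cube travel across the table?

3.0

The blue cube moved from about (14.0, 3.5) to (12.4, 1.0), a distance of √(1.6² + 2.5²) ≈ 3.0.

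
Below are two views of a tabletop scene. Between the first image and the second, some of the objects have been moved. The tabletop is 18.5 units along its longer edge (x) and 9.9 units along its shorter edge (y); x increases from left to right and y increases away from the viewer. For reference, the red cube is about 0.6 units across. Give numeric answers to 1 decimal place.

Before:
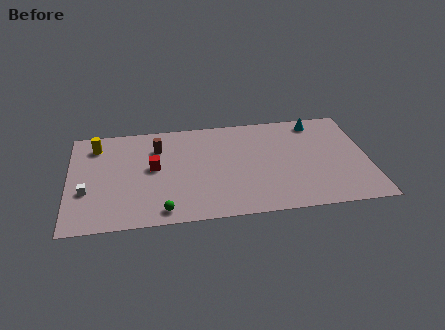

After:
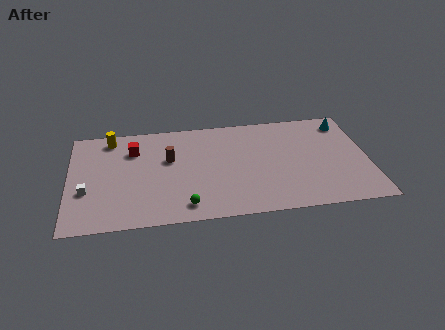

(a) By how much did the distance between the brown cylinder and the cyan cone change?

+1.2

The distance was about 10.1 in the first image and 11.3 in the second, so they moved 1.2 units further apart.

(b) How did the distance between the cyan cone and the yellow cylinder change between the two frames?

+0.9

Before: roughly 13.8 units apart; after: 14.7. That's 0.9 units further apart.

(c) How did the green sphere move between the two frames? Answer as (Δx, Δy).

(1.4, 0.3)

From the two frames, the green sphere sits at roughly (5.7, 1.2) before and (7.1, 1.5) after.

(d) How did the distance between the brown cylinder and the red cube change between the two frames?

+0.6

The distance was about 1.9 in the first image and 2.5 in the second, so they moved 0.6 units further apart.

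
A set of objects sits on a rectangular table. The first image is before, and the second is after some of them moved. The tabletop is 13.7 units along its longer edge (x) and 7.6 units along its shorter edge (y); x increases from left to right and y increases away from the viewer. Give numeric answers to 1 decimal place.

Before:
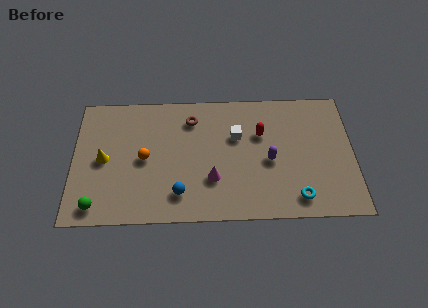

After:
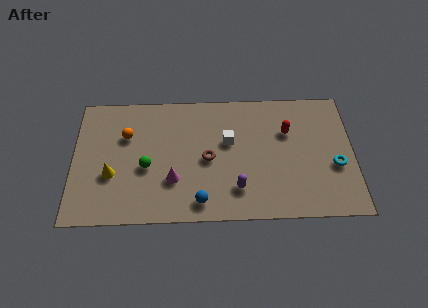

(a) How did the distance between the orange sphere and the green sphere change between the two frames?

-1.4

Before: roughly 3.5 units apart; after: 2.1. That's 1.4 units closer together.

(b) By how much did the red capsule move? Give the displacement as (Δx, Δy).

(1.3, 0.1)

From the two frames, the red capsule sits at roughly (9.2, 5.0) before and (10.5, 5.1) after.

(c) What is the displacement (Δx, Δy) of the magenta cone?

(-1.9, 0.0)

The magenta cone started near (6.8, 2.4) and ended near (4.9, 2.4).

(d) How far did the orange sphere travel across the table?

1.7

The orange sphere moved from about (3.5, 3.7) to (2.6, 5.1), a distance of √(0.9² + 1.4²) ≈ 1.7.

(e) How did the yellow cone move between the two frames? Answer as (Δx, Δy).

(0.4, -0.9)

The yellow cone was at about (1.5, 3.7) and moved to about (1.9, 2.8).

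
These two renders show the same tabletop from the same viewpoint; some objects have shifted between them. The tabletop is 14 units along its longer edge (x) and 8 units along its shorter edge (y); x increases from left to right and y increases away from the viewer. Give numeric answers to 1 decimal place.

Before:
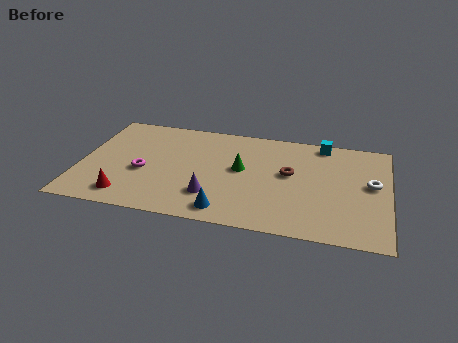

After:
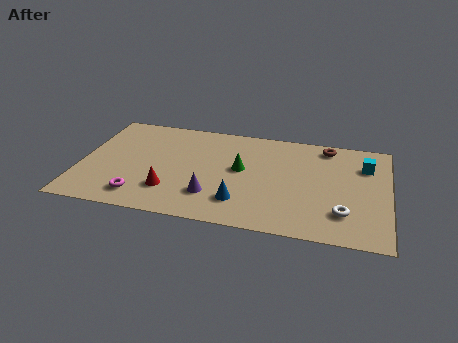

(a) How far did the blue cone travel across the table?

1.0

The blue cone moved from about (6.8, 1.1) to (7.4, 1.9), a distance of √(0.6² + 0.8²) ≈ 1.0.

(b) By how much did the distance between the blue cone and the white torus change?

-2.6

The distance was about 7.2 in the first image and 4.6 in the second, so they moved 2.6 units closer together.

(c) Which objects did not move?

the green cone and the purple cone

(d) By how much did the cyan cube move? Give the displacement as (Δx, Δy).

(2.0, -1.4)

The cyan cube started near (10.9, 7.2) and ended near (12.9, 5.8).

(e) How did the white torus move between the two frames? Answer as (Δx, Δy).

(-1.2, -2.4)

From the two frames, the white torus sits at roughly (13.2, 4.4) before and (12.0, 2.0) after.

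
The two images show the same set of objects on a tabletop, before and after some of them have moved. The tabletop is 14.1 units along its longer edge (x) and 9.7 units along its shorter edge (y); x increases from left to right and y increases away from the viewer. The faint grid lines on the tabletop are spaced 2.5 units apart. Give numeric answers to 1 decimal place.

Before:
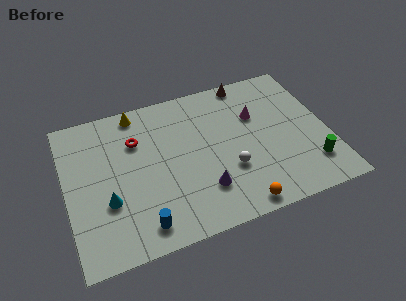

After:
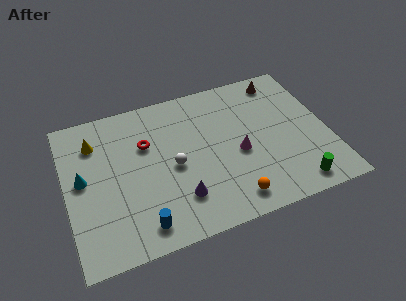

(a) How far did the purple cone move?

1.3

The purple cone was near (7.1, 2.5) before and (5.8, 2.4) after, so it travelled √(1.3² + 0.1²) ≈ 1.3 units.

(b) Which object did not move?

the blue cylinder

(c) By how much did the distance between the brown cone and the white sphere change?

+1.6

Before: roughly 5.8 units apart; after: 7.4. That's 1.6 units further apart.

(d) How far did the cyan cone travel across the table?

2.2

The cyan cone was near (2.1, 3.4) before and (0.9, 5.2) after, so it travelled √(1.2² + 1.8²) ≈ 2.2 units.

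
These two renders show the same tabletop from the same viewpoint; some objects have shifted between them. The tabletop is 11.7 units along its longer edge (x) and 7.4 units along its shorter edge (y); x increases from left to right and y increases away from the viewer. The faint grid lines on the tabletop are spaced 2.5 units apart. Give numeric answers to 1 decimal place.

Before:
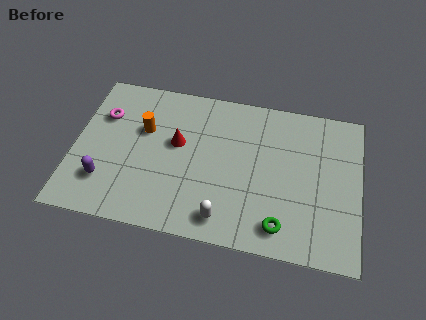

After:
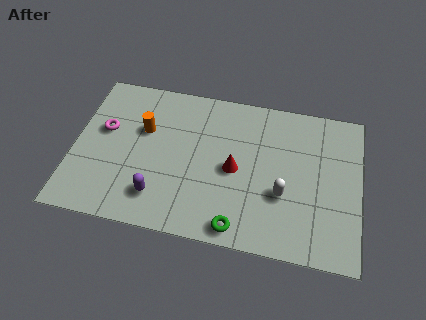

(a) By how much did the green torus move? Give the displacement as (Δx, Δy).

(-1.7, -0.4)

The green torus started near (8.6, 1.2) and ended near (6.9, 0.8).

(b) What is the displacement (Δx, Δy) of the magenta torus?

(0.1, -0.7)

The magenta torus started near (1.1, 5.1) and ended near (1.2, 4.4).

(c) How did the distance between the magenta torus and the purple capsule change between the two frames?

+0.5

The distance was about 3.2 in the first image and 3.7 in the second, so they moved 0.5 units further apart.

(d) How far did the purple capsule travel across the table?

2.2

The purple capsule was near (1.4, 1.9) before and (3.6, 1.6) after, so it travelled √(2.2² + 0.3²) ≈ 2.2 units.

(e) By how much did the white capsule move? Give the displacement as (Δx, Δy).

(2.3, 1.6)

The white capsule started near (6.3, 1.1) and ended near (8.6, 2.7).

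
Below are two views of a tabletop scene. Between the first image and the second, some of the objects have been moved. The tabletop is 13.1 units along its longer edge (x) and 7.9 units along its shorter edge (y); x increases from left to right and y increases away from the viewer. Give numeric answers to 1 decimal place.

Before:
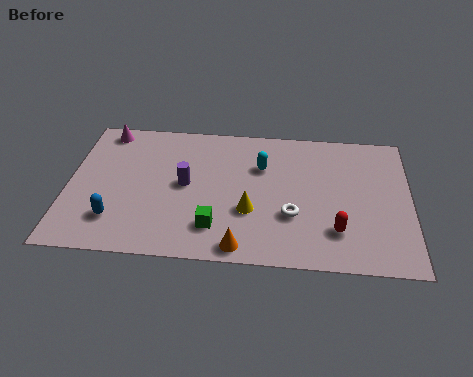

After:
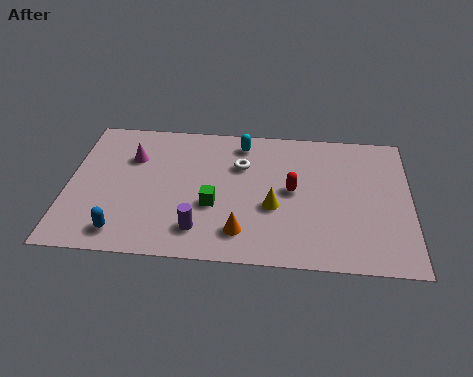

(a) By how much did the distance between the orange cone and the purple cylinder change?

-2.4

They were about 4.0 units apart before and 1.6 after — 2.4 units closer together.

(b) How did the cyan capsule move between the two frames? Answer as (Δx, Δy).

(-0.8, 1.3)

The cyan capsule was at about (7.4, 5.4) and moved to about (6.6, 6.7).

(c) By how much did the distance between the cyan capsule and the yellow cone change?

+1.2

Before: roughly 2.6 units apart; after: 3.8. That's 1.2 units further apart.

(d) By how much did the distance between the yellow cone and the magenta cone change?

-1.1

Before: roughly 7.1 units apart; after: 6.0. That's 1.1 units closer together.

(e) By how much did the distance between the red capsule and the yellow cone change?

-2.2

Before: roughly 3.4 units apart; after: 1.2. That's 2.2 units closer together.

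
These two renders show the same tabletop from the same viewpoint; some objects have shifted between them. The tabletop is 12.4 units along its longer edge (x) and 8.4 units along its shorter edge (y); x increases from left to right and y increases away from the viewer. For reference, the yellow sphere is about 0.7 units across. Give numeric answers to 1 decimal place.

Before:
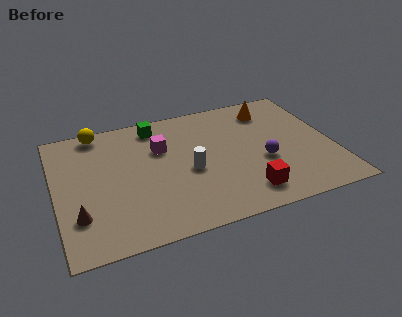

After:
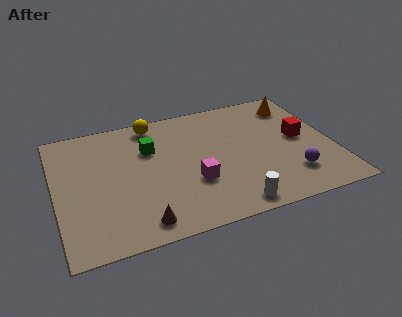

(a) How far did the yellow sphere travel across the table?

2.5

From (2.1, 7.6) to (4.6, 7.4), the yellow sphere covered √(2.5² + 0.2²) ≈ 2.5 units.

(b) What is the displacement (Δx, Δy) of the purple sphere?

(1.1, -1.3)

The purple sphere started near (9.2, 3.3) and ended near (10.3, 2.0).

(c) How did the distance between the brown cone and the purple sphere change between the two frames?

-1.5

They were about 8.4 units apart before and 6.9 after — 1.5 units closer together.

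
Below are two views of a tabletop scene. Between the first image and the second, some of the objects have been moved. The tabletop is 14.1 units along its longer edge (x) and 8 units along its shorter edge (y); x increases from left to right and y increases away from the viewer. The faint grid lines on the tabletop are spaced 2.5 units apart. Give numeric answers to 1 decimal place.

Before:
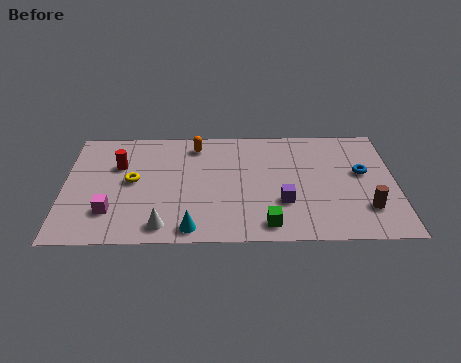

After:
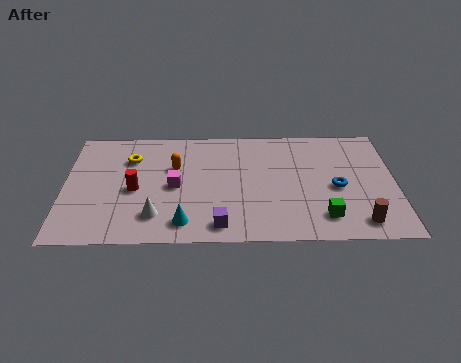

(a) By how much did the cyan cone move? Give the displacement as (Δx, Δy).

(-0.3, 0.4)

The cyan cone was at about (5.4, 0.9) and moved to about (5.1, 1.3).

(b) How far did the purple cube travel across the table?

3.1

From (9.3, 2.6) to (6.6, 1.1), the purple cube covered √(2.7² + 1.5²) ≈ 3.1 units.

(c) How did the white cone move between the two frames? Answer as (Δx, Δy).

(-0.3, 0.7)

The white cone started near (4.2, 1.1) and ended near (3.9, 1.8).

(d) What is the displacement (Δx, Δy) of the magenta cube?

(2.7, 1.7)

From the two frames, the magenta cube sits at roughly (2.0, 2.1) before and (4.7, 3.8) after.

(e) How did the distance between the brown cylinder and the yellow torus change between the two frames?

+0.6

Before: roughly 10.1 units apart; after: 10.7. That's 0.6 units further apart.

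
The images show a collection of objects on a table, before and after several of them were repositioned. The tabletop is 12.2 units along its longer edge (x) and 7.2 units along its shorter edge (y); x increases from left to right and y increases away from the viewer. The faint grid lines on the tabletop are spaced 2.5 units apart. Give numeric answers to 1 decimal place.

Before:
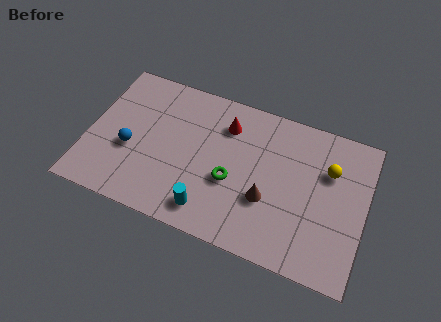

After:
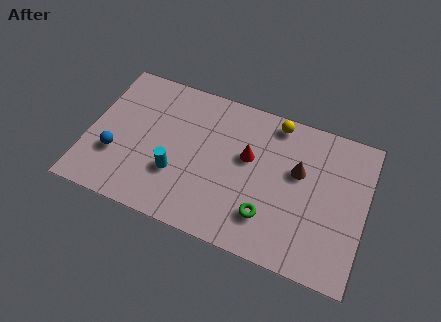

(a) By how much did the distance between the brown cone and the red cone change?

-1.4

Before: roughly 3.6 units apart; after: 2.2. That's 1.4 units closer together.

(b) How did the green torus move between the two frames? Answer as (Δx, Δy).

(1.7, -1.1)

The green torus started near (6.4, 2.9) and ended near (8.1, 1.8).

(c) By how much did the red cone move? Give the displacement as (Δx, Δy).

(1.1, -1.2)

From the two frames, the red cone sits at roughly (5.9, 5.5) before and (7.0, 4.3) after.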